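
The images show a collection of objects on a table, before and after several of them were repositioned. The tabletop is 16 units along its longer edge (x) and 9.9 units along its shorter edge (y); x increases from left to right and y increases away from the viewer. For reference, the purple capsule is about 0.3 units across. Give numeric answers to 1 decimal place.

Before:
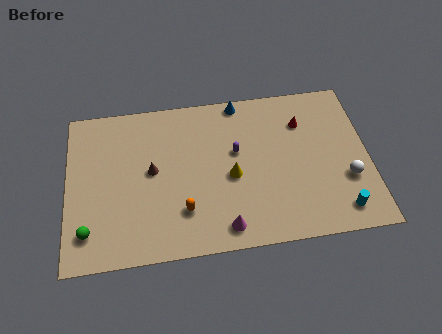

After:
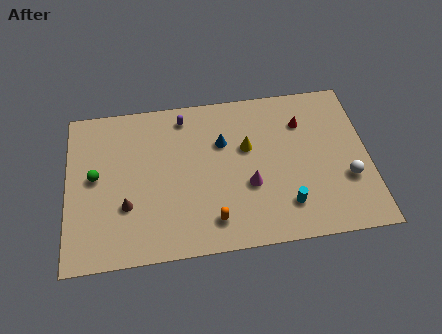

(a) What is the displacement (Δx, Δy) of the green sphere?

(0.4, 3.3)

From the two frames, the green sphere sits at roughly (1.1, 2.0) before and (1.5, 5.3) after.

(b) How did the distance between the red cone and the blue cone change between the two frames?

+0.6

Before: roughly 3.8 units apart; after: 4.4. That's 0.6 units further apart.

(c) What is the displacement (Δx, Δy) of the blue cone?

(-1.0, -2.5)

The blue cone was at about (9.3, 9.1) and moved to about (8.3, 6.6).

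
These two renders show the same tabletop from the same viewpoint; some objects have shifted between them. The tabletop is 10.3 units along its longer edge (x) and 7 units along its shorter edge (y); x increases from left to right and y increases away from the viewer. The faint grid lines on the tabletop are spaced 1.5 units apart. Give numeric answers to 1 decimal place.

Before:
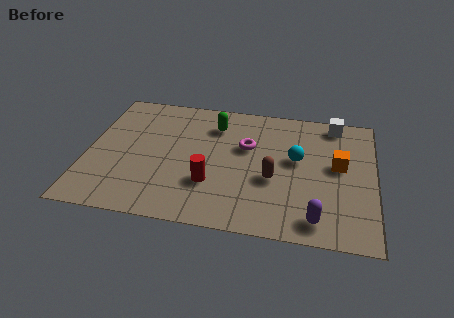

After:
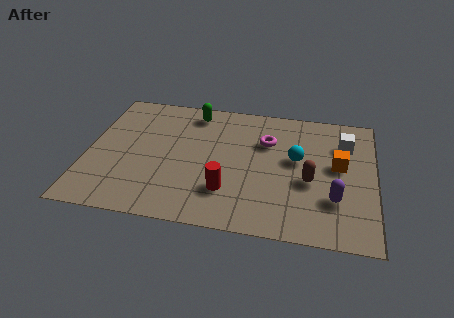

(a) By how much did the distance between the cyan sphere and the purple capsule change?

-0.7

They were about 3.1 units apart before and 2.4 after — 0.7 units closer together.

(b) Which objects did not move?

the orange cube and the cyan sphere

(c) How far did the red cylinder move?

0.7

From (4.5, 2.2) to (5.1, 1.9), the red cylinder covered √(0.6² + 0.3²) ≈ 0.7 units.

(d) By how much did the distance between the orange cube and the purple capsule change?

-1.2

They were about 3.0 units apart before and 1.8 after — 1.2 units closer together.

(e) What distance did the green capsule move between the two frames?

1.0

From (4.5, 5.4) to (3.7, 6.0), the green capsule covered √(0.8² + 0.6²) ≈ 1.0 units.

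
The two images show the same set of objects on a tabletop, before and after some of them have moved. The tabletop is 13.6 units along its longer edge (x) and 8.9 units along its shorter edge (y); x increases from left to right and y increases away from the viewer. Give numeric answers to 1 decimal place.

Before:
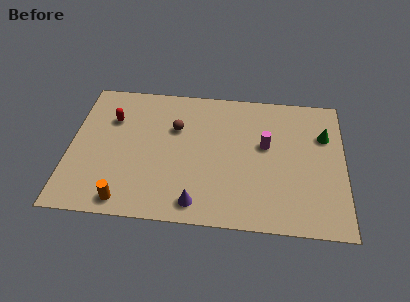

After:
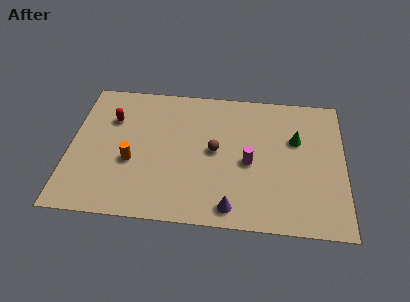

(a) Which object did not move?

the red capsule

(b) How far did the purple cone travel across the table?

1.7

The purple cone moved from about (6.4, 1.2) to (8.1, 1.1), a distance of √(1.7² + 0.1²) ≈ 1.7.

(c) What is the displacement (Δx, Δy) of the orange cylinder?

(0.2, 2.5)

The orange cylinder started near (2.9, 1.0) and ended near (3.1, 3.5).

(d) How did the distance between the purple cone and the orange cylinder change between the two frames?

+2.0

They were about 3.5 units apart before and 5.5 after — 2.0 units further apart.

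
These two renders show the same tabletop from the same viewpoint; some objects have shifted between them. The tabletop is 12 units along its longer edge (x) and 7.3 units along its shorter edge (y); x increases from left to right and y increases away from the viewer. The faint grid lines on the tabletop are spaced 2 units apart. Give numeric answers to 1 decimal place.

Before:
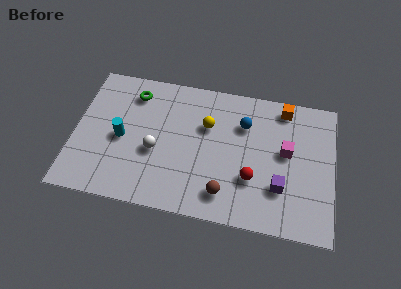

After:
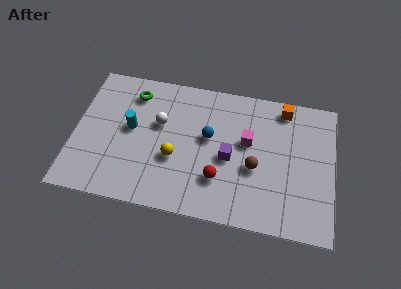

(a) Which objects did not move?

the green torus and the orange cube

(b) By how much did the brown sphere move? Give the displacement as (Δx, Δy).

(1.3, 1.6)

From the two frames, the brown sphere sits at roughly (7.1, 1.4) before and (8.4, 3.0) after.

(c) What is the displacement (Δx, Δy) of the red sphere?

(-1.5, -0.3)

The red sphere started near (8.3, 2.4) and ended near (6.8, 2.1).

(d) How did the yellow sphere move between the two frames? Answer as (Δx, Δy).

(-1.4, -2.0)

The yellow sphere was at about (6.1, 4.8) and moved to about (4.7, 2.8).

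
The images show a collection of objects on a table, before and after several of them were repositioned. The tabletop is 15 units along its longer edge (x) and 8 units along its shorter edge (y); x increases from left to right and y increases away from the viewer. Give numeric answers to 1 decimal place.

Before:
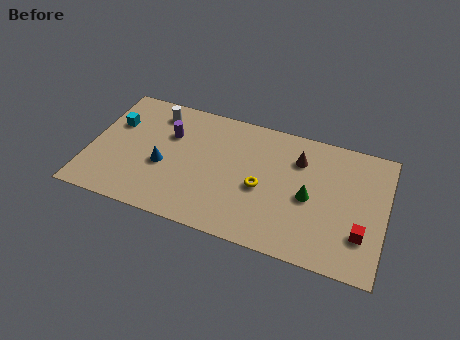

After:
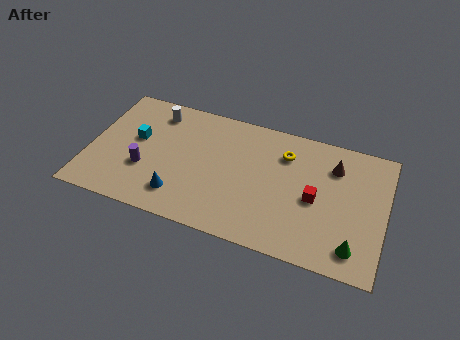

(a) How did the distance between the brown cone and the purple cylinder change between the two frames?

+3.3

Before: roughly 6.6 units apart; after: 9.9. That's 3.3 units further apart.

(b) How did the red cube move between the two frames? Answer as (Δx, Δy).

(-2.4, 1.4)

The red cube was at about (13.9, 2.3) and moved to about (11.5, 3.7).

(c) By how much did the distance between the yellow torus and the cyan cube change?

-0.3

Before: roughly 7.9 units apart; after: 7.6. That's 0.3 units closer together.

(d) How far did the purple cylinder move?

2.8

From (3.9, 5.4) to (2.9, 2.8), the purple cylinder covered √(1.0² + 2.6²) ≈ 2.8 units.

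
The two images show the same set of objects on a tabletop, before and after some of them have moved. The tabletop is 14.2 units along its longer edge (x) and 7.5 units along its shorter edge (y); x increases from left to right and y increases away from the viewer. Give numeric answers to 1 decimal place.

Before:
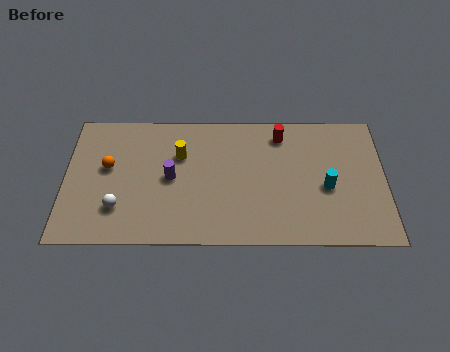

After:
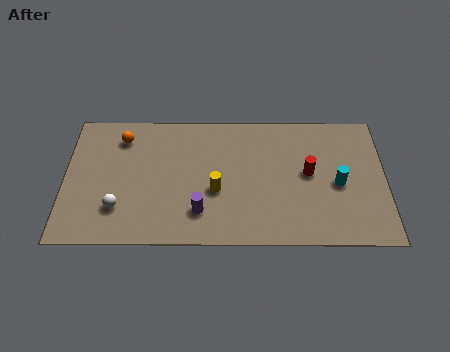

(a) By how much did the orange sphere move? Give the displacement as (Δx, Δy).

(0.6, 1.7)

From the two frames, the orange sphere sits at roughly (1.9, 4.3) before and (2.5, 6.0) after.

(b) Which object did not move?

the white sphere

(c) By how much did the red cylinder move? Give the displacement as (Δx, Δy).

(1.2, -2.2)

The red cylinder was at about (9.6, 6.2) and moved to about (10.8, 4.0).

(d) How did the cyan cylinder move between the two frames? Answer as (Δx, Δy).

(0.5, 0.2)

The cyan cylinder started near (11.6, 3.2) and ended near (12.1, 3.4).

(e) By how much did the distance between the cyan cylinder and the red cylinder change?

-2.2

They were about 3.6 units apart before and 1.4 after — 2.2 units closer together.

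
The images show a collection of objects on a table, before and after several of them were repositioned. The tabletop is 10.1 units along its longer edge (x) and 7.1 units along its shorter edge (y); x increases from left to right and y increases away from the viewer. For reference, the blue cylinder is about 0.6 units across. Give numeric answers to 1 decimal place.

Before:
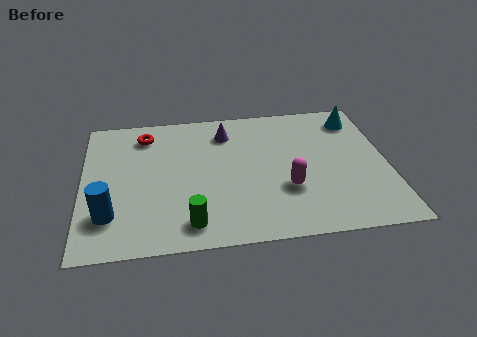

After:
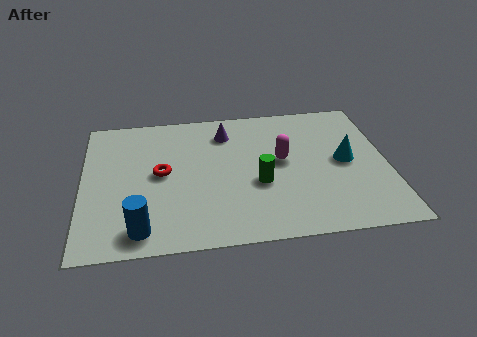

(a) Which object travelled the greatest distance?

the green cylinder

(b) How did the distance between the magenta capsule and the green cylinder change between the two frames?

-2.1

The distance was about 3.5 in the first image and 1.4 in the second, so they moved 2.1 units closer together.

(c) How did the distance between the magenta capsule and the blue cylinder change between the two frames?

-0.3

Before: roughly 5.8 units apart; after: 5.5. That's 0.3 units closer together.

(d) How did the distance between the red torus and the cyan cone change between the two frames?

-1.0

Before: roughly 7.1 units apart; after: 6.1. That's 1.0 units closer together.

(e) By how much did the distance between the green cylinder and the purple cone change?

-1.7

The distance was about 4.7 in the first image and 3.0 in the second, so they moved 1.7 units closer together.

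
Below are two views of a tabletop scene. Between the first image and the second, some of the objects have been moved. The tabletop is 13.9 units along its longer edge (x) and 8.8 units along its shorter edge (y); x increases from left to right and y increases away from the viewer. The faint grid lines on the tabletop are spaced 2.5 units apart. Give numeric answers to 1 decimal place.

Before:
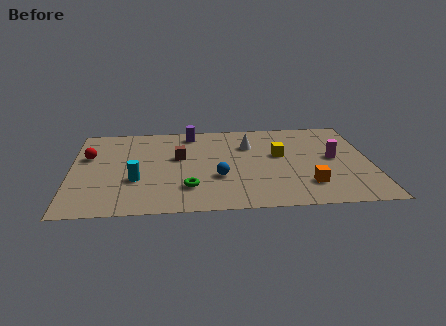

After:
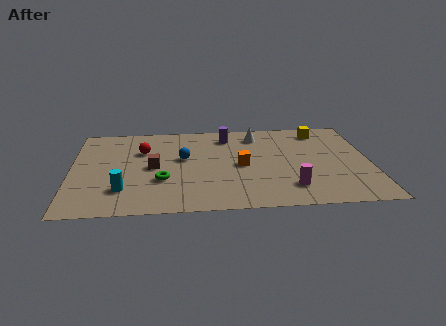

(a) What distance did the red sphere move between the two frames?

2.5

The red sphere was near (0.8, 5.6) before and (3.3, 6.0) after, so it travelled √(2.5² + 0.4²) ≈ 2.5 units.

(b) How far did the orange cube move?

3.7

The orange cube was near (10.9, 2.1) before and (7.9, 4.2) after, so it travelled √(3.0² + 2.1²) ≈ 3.7 units.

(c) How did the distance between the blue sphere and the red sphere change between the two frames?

-4.4

Before: roughly 6.5 units apart; after: 2.1. That's 4.4 units closer together.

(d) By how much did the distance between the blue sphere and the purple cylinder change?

-1.7

Before: roughly 4.7 units apart; after: 3.0. That's 1.7 units closer together.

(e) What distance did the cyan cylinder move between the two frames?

1.1

The cyan cylinder moved from about (3.0, 3.1) to (2.4, 2.2), a distance of √(0.6² + 0.9²) ≈ 1.1.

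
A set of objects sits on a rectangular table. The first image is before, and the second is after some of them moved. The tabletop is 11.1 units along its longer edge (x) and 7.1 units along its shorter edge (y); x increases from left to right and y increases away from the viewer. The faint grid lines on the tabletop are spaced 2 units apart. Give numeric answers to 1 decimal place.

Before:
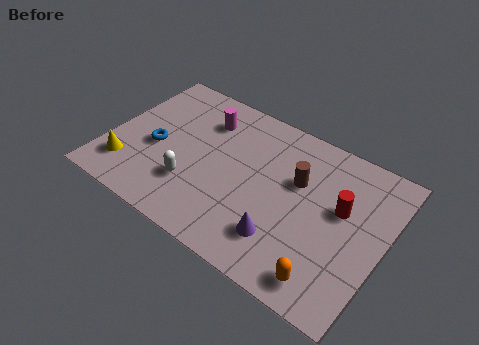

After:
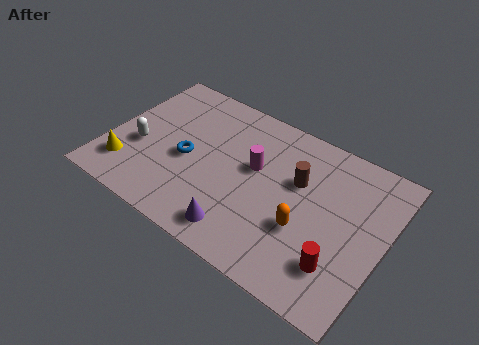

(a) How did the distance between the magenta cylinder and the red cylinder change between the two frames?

-1.4

Before: roughly 5.9 units apart; after: 4.5. That's 1.4 units closer together.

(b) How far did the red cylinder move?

2.4

The red cylinder moved from about (9.3, 4.2) to (9.6, 1.8), a distance of √(0.3² + 2.4²) ≈ 2.4.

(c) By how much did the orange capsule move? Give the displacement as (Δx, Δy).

(-1.2, 1.6)

From the two frames, the orange capsule sits at roughly (9.3, 1.0) before and (8.1, 2.6) after.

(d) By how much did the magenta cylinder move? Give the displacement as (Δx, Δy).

(2.3, -1.2)

From the two frames, the magenta cylinder sits at roughly (3.5, 5.4) before and (5.8, 4.2) after.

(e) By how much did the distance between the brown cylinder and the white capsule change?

+1.8

The distance was about 4.6 in the first image and 6.4 in the second, so they moved 1.8 units further apart.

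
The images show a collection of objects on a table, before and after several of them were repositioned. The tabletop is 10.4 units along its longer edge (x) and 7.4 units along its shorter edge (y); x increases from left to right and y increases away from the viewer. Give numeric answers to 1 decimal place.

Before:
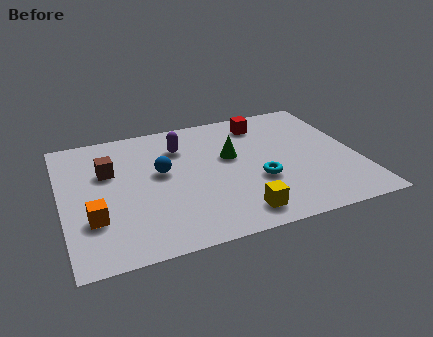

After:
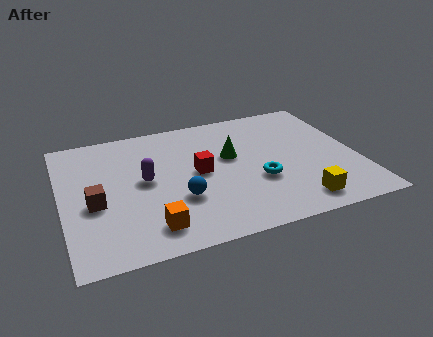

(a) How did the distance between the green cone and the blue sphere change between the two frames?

+0.3

They were about 2.5 units apart before and 2.8 after — 0.3 units further apart.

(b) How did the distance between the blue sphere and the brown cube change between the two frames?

+1.1

The distance was about 1.9 in the first image and 3.0 in the second, so they moved 1.1 units further apart.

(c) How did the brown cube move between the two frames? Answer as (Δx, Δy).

(-0.6, -1.7)

The brown cube started near (1.7, 4.8) and ended near (1.1, 3.1).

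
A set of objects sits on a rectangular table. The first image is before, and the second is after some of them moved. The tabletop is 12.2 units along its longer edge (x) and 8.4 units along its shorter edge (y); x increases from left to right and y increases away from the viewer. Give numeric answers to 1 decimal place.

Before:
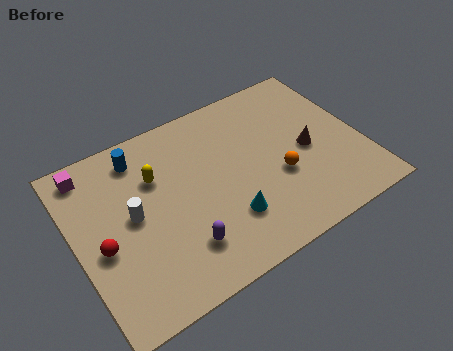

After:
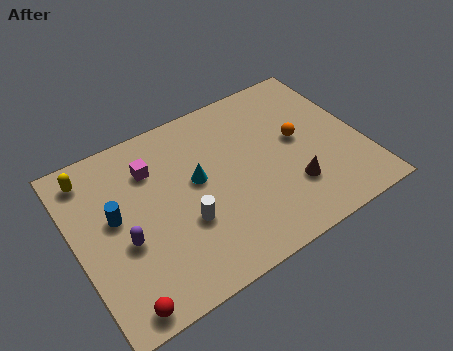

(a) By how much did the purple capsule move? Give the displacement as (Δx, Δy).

(-2.2, 1.4)

From the two frames, the purple capsule sits at roughly (4.1, 2.0) before and (1.9, 3.4) after.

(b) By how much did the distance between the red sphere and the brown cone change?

-1.1

Before: roughly 8.9 units apart; after: 7.8. That's 1.1 units closer together.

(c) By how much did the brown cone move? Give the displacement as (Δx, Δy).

(-1.0, -1.5)

From the two frames, the brown cone sits at roughly (9.9, 3.9) before and (8.9, 2.4) after.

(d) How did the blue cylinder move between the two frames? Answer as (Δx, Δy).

(-1.4, -2.3)

The blue cylinder started near (3.1, 7.0) and ended near (1.7, 4.7).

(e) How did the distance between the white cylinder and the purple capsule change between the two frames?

-0.4

They were about 2.9 units apart before and 2.5 after — 0.4 units closer together.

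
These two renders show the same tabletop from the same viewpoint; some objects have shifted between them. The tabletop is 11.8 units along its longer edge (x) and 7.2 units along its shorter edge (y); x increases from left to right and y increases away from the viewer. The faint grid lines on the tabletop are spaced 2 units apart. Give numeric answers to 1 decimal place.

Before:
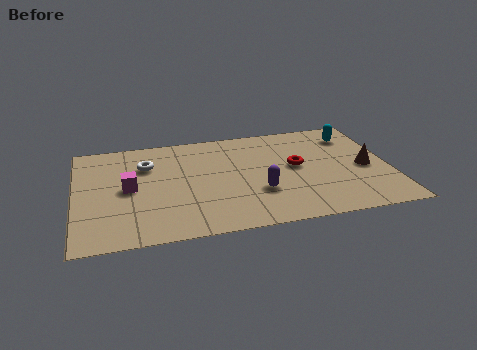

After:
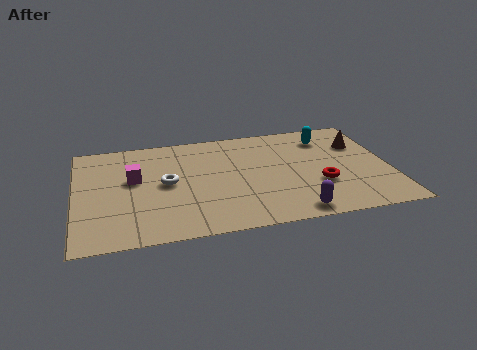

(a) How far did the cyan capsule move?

1.0

The cyan capsule was near (10.6, 5.7) before and (9.6, 5.7) after, so it travelled √(1.0² + 0.0²) ≈ 1.0 units.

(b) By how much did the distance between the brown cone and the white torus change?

-0.9

The distance was about 8.4 in the first image and 7.5 in the second, so they moved 0.9 units closer together.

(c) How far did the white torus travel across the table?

1.6

The white torus moved from about (2.7, 5.1) to (3.4, 3.7), a distance of √(0.7² + 1.4²) ≈ 1.6.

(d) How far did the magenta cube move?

0.6

The magenta cube moved from about (2.0, 3.6) to (2.2, 4.2), a distance of √(0.2² + 0.6²) ≈ 0.6.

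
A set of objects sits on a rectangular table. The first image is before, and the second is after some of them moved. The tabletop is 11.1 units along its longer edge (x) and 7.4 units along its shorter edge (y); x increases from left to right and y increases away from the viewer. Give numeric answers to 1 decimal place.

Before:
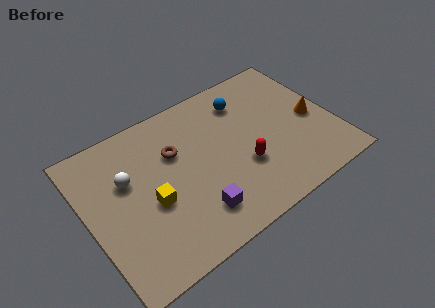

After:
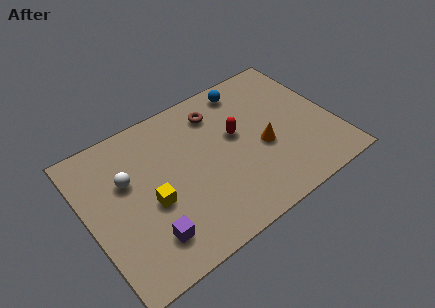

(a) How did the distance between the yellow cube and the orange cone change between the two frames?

-2.4

They were about 7.5 units apart before and 5.1 after — 2.4 units closer together.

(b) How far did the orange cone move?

2.4

The orange cone was near (10.2, 3.4) before and (7.8, 3.1) after, so it travelled √(2.4² + 0.3²) ≈ 2.4 units.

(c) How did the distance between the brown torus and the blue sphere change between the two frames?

-1.9

Before: roughly 3.5 units apart; after: 1.6. That's 1.9 units closer together.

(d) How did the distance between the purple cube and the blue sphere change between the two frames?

+2.0

Before: roughly 5.2 units apart; after: 7.2. That's 2.0 units further apart.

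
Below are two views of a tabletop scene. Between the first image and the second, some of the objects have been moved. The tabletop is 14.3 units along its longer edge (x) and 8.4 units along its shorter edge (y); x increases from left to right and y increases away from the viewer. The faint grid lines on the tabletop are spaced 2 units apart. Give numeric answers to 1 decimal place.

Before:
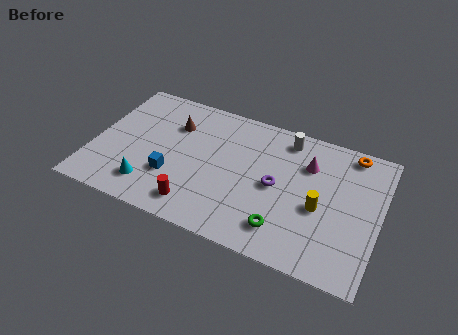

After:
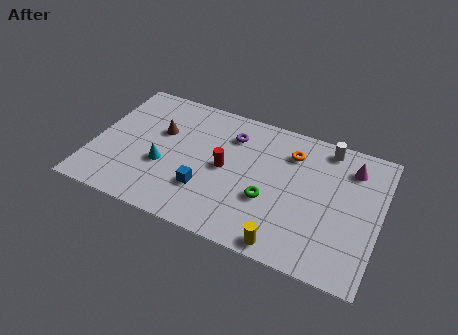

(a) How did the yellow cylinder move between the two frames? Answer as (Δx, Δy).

(-1.4, -2.8)

The yellow cylinder was at about (11.4, 3.6) and moved to about (10.0, 0.8).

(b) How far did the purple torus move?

3.4

From (9.2, 4.1) to (6.7, 6.4), the purple torus covered √(2.5² + 2.3²) ≈ 3.4 units.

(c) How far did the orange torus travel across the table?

3.1

The orange torus was near (12.6, 7.5) before and (9.7, 6.4) after, so it travelled √(2.9² + 1.1²) ≈ 3.1 units.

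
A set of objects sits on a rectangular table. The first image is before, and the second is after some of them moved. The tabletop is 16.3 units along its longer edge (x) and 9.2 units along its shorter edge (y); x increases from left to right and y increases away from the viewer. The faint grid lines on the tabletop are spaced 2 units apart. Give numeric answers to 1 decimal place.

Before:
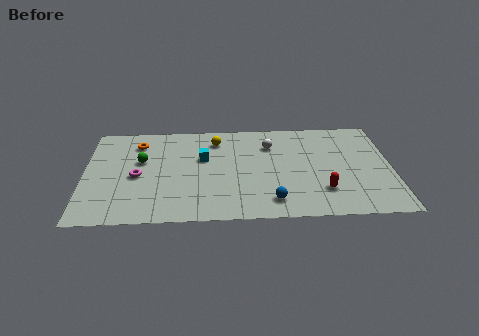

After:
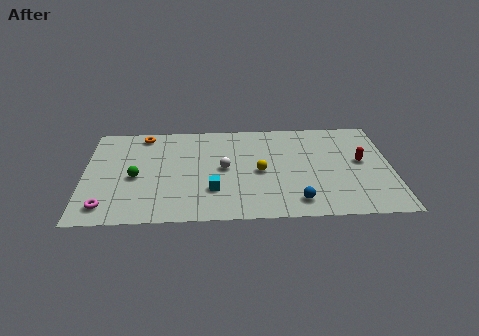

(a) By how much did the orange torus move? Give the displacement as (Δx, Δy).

(0.3, 0.8)

The orange torus started near (2.8, 7.3) and ended near (3.1, 8.1).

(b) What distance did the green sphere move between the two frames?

1.5

The green sphere moved from about (3.0, 5.6) to (2.7, 4.1), a distance of √(0.3² + 1.5²) ≈ 1.5.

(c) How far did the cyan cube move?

3.0

The cyan cube was near (6.3, 5.7) before and (6.8, 2.7) after, so it travelled √(0.5² + 3.0²) ≈ 3.0 units.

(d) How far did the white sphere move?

3.3

The white sphere moved from about (9.9, 6.8) to (7.4, 4.7), a distance of √(2.5² + 2.1²) ≈ 3.3.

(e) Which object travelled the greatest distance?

the yellow sphere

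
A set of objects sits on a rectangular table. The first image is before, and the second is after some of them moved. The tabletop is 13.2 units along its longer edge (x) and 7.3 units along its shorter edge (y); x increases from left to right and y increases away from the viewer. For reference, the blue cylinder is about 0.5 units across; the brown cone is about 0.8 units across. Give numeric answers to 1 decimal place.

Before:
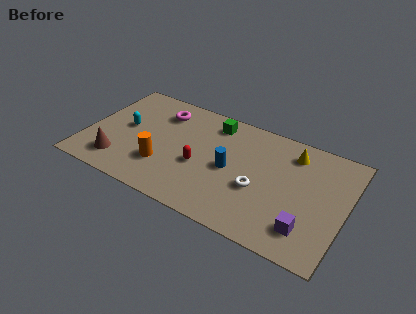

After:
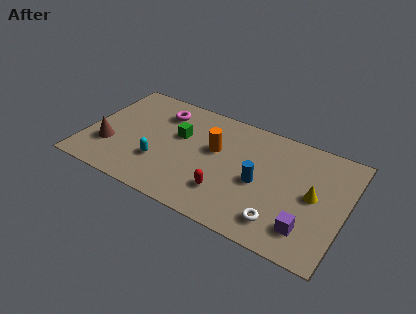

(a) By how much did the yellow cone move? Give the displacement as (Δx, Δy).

(1.3, -2.2)

From the two frames, the yellow cone sits at roughly (10.3, 5.9) before and (11.6, 3.7) after.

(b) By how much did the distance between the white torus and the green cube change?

+2.2

The distance was about 4.2 in the first image and 6.4 in the second, so they moved 2.2 units further apart.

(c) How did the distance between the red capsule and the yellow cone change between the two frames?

-0.7

They were about 5.3 units apart before and 4.6 after — 0.7 units closer together.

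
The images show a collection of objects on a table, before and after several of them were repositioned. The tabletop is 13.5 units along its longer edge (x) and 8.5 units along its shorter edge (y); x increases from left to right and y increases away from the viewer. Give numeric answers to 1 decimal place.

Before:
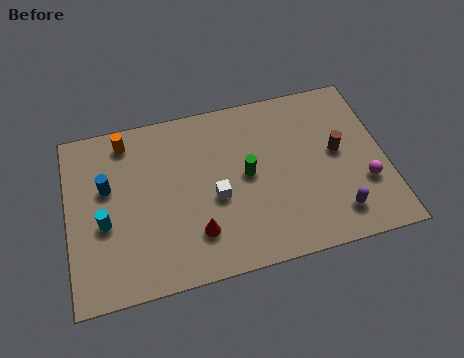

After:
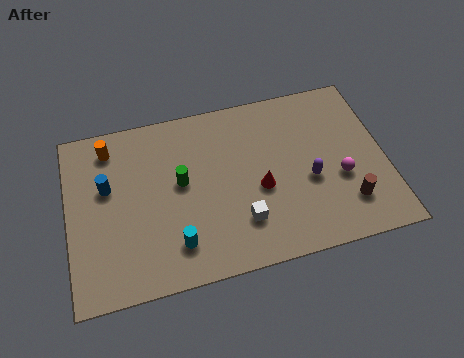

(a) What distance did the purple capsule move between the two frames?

2.1

The purple capsule was near (11.2, 1.6) before and (10.2, 3.5) after, so it travelled √(1.0² + 1.9²) ≈ 2.1 units.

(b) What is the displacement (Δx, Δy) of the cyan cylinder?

(2.9, -1.7)

The cyan cylinder was at about (1.5, 3.5) and moved to about (4.4, 1.8).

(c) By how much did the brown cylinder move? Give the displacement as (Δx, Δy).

(0.2, -2.6)

The brown cylinder started near (11.5, 4.6) and ended near (11.7, 2.0).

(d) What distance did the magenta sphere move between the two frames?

1.1

The magenta sphere was near (12.5, 2.8) before and (11.5, 3.3) after, so it travelled √(1.0² + 0.5²) ≈ 1.1 units.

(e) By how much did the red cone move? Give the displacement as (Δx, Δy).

(2.8, 1.5)

From the two frames, the red cone sits at roughly (5.3, 2.1) before and (8.1, 3.6) after.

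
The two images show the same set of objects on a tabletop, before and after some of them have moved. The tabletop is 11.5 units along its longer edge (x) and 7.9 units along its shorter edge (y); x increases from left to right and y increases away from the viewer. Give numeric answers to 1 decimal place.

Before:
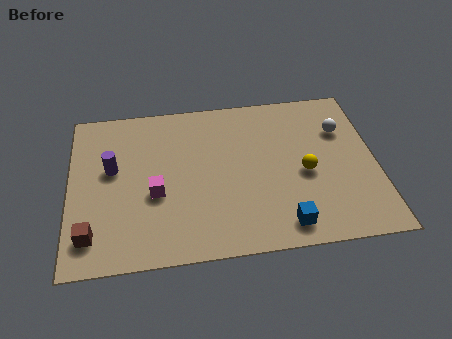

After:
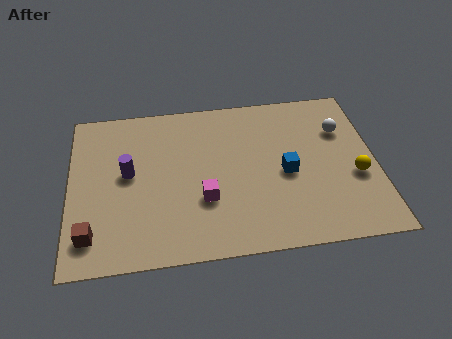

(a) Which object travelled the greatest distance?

the blue cube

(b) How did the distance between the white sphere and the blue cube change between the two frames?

-2.1

They were about 5.0 units apart before and 2.9 after — 2.1 units closer together.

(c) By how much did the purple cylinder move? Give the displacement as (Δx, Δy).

(0.6, -0.3)

The purple cylinder was at about (1.6, 4.6) and moved to about (2.2, 4.3).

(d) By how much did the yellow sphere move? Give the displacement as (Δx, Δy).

(1.9, -0.4)

From the two frames, the yellow sphere sits at roughly (8.8, 3.5) before and (10.7, 3.1) after.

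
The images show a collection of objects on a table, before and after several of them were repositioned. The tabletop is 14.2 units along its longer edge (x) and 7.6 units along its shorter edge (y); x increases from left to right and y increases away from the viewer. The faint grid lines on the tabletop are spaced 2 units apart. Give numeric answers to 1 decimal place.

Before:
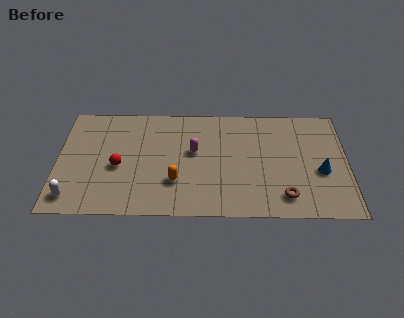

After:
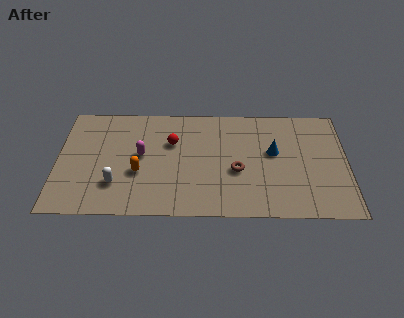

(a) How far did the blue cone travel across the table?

2.6

The blue cone was near (12.9, 3.1) before and (10.6, 4.4) after, so it travelled √(2.3² + 1.3²) ≈ 2.6 units.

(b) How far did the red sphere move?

3.1

The red sphere moved from about (3.0, 3.3) to (5.6, 5.0), a distance of √(2.6² + 1.7²) ≈ 3.1.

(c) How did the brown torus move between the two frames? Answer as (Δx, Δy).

(-2.3, 1.7)

From the two frames, the brown torus sits at roughly (11.1, 1.4) before and (8.8, 3.1) after.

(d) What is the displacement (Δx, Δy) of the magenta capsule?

(-2.6, -0.3)

The magenta capsule was at about (6.7, 4.4) and moved to about (4.1, 4.1).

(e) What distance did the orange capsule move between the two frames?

1.9

The orange capsule was near (5.8, 2.3) before and (4.0, 2.9) after, so it travelled √(1.8² + 0.6²) ≈ 1.9 units.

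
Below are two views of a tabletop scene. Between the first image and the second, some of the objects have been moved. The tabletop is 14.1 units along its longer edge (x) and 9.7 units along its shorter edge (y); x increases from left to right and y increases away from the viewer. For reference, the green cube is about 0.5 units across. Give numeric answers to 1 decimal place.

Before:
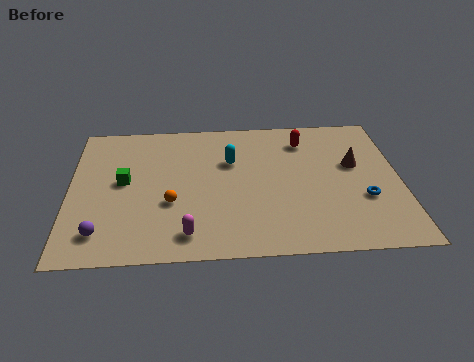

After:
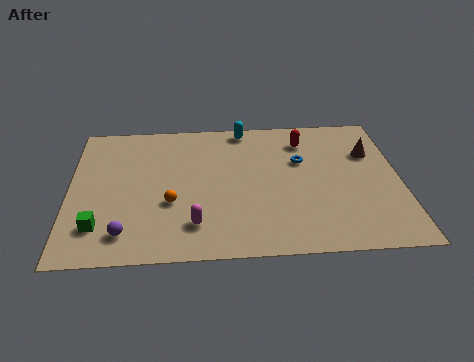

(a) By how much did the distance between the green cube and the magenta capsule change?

-0.6

Before: roughly 4.6 units apart; after: 4.0. That's 0.6 units closer together.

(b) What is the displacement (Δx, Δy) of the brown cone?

(0.7, 0.8)

The brown cone was at about (12.2, 5.8) and moved to about (12.9, 6.6).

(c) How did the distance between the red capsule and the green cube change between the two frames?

+2.2

They were about 8.2 units apart before and 10.4 after — 2.2 units further apart.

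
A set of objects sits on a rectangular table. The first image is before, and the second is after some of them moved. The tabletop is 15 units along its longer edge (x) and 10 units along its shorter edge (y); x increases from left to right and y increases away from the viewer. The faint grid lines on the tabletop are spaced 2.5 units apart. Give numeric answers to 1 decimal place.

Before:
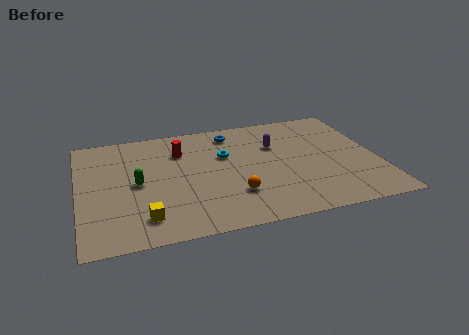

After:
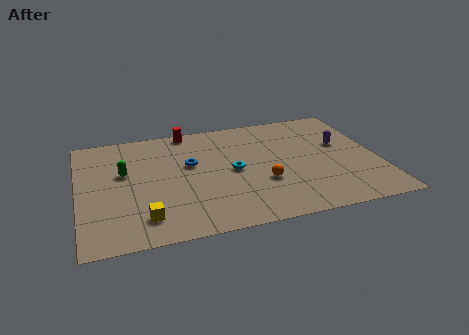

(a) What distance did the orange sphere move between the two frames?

1.7

From (7.6, 2.8) to (9.1, 3.5), the orange sphere covered √(1.5² + 0.7²) ≈ 1.7 units.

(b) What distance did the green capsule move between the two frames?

1.3

From (2.9, 4.9) to (2.3, 6.0), the green capsule covered √(0.6² + 1.1²) ≈ 1.3 units.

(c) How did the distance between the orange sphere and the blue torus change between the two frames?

-1.3

Before: roughly 5.6 units apart; after: 4.3. That's 1.3 units closer together.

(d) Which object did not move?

the yellow cube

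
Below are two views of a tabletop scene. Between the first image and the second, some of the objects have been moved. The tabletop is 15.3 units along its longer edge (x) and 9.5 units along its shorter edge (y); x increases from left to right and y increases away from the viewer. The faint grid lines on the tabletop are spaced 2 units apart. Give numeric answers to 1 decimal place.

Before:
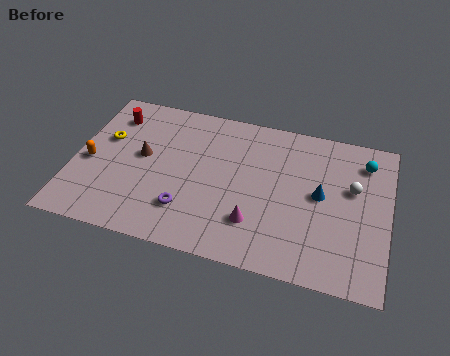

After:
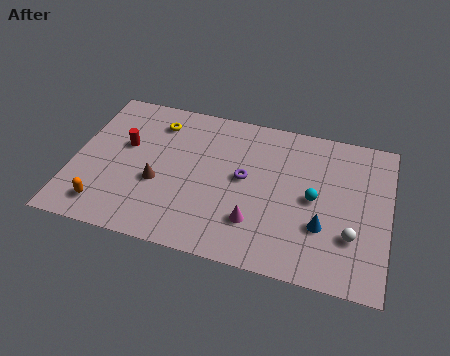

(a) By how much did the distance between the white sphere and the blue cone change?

-0.3

Before: roughly 1.7 units apart; after: 1.4. That's 0.3 units closer together.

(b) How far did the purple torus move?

3.7

The purple torus moved from about (5.7, 2.4) to (8.3, 5.1), a distance of √(2.6² + 2.7²) ≈ 3.7.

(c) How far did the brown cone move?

1.7

The brown cone was near (3.3, 5.2) before and (4.2, 3.7) after, so it travelled √(0.9² + 1.5²) ≈ 1.7 units.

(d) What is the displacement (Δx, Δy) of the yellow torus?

(2.4, 1.7)

The yellow torus started near (1.4, 5.9) and ended near (3.8, 7.6).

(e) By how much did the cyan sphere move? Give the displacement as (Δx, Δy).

(-2.3, -2.9)

The cyan sphere started near (14.0, 7.6) and ended near (11.7, 4.7).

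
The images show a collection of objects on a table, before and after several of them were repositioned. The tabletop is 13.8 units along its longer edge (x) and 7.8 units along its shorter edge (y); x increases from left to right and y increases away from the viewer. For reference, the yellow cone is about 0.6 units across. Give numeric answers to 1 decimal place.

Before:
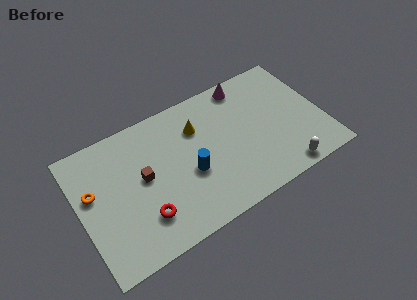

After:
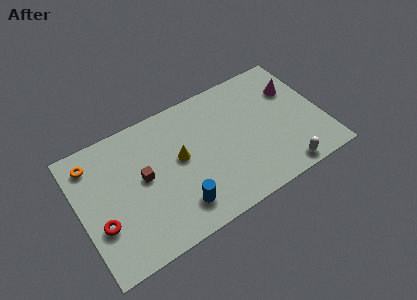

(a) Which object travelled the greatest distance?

the magenta cone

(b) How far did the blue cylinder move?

1.8

The blue cylinder moved from about (6.1, 3.2) to (5.2, 1.6), a distance of √(0.9² + 1.6²) ≈ 1.8.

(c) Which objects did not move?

the white capsule and the brown cube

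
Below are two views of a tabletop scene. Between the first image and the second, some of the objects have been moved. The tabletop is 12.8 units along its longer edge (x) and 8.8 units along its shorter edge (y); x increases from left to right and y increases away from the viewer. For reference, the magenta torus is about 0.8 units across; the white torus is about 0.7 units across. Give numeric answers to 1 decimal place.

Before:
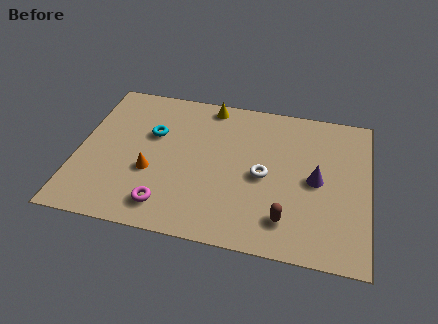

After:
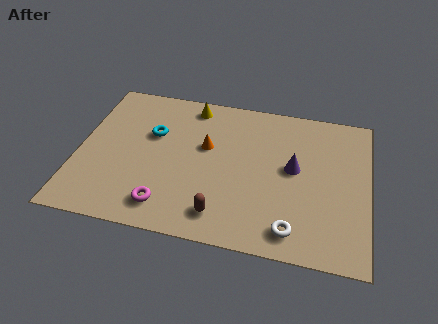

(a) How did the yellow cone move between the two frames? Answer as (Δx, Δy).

(-0.8, -0.2)

From the two frames, the yellow cone sits at roughly (5.6, 7.9) before and (4.8, 7.7) after.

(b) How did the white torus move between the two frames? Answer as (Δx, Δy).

(1.4, -2.8)

The white torus started near (8.2, 4.1) and ended near (9.6, 1.3).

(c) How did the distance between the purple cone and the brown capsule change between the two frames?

+1.7

They were about 2.8 units apart before and 4.5 after — 1.7 units further apart.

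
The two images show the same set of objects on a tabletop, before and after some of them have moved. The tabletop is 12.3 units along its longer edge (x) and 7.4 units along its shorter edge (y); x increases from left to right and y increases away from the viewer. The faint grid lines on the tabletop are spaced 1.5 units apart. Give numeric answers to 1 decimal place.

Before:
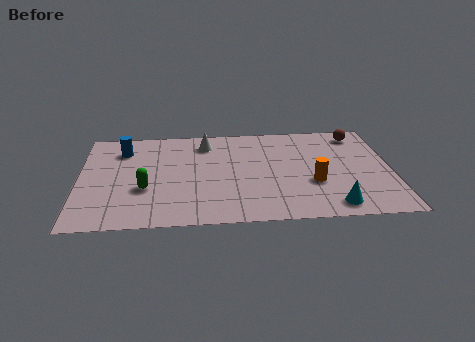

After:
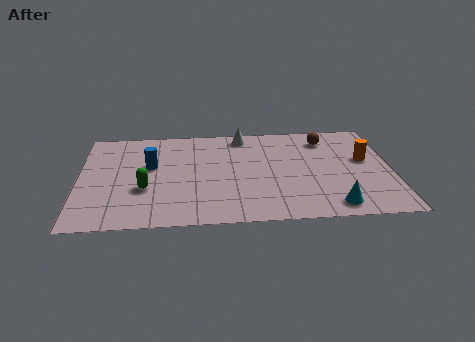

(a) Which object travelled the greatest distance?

the orange cylinder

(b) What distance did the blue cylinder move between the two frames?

1.7

The blue cylinder was near (1.7, 5.7) before and (2.8, 4.4) after, so it travelled √(1.1² + 1.3²) ≈ 1.7 units.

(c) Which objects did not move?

the green capsule and the cyan cone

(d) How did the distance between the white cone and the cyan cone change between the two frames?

-0.5

The distance was about 7.0 in the first image and 6.5 in the second, so they moved 0.5 units closer together.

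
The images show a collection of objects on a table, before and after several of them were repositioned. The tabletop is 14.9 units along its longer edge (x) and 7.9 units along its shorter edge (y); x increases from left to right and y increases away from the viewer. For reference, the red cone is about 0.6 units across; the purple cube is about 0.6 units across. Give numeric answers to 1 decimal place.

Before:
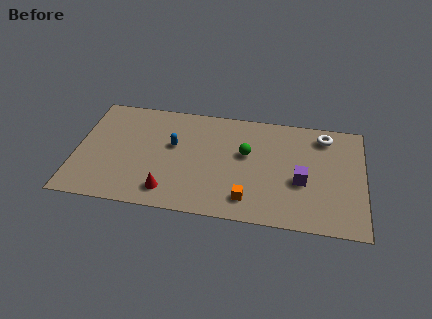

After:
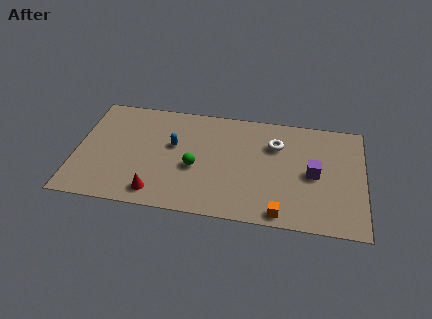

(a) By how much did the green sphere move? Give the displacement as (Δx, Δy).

(-2.6, -1.4)

The green sphere was at about (8.8, 4.7) and moved to about (6.2, 3.3).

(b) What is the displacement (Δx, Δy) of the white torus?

(-2.5, -1.0)

From the two frames, the white torus sits at roughly (12.8, 6.6) before and (10.3, 5.6) after.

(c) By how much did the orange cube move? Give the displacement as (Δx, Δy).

(1.7, -0.7)

From the two frames, the orange cube sits at roughly (9.0, 1.5) before and (10.7, 0.8) after.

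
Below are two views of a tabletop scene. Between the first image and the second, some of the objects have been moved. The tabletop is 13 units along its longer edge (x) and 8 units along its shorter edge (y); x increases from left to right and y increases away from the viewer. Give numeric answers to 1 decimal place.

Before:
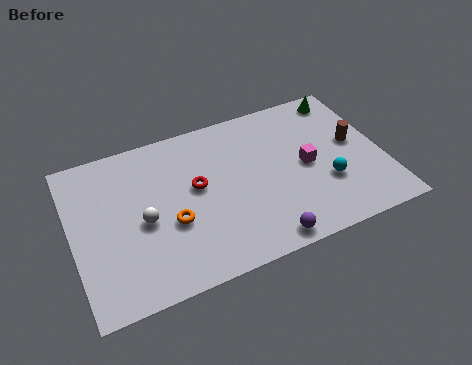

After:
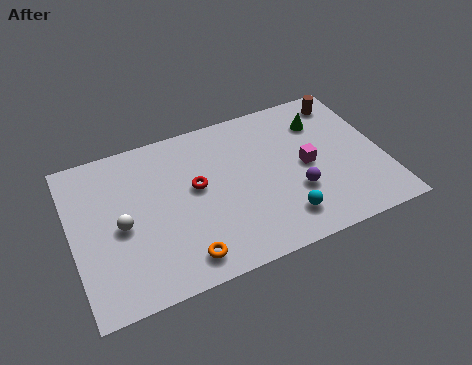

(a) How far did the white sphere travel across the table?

0.9

The white sphere moved from about (2.9, 3.6) to (2.0, 3.7), a distance of √(0.9² + 0.1²) ≈ 0.9.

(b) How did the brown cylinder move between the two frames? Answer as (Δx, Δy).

(-0.1, 2.4)

The brown cylinder started near (11.9, 4.4) and ended near (11.8, 6.8).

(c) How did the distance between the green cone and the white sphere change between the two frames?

-0.5

They were about 9.5 units apart before and 9.0 after — 0.5 units closer together.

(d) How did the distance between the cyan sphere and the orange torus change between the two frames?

-2.3

They were about 6.5 units apart before and 4.2 after — 2.3 units closer together.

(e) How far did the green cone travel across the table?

1.5

The green cone moved from about (11.8, 7.0) to (10.7, 6.0), a distance of √(1.1² + 1.0²) ≈ 1.5.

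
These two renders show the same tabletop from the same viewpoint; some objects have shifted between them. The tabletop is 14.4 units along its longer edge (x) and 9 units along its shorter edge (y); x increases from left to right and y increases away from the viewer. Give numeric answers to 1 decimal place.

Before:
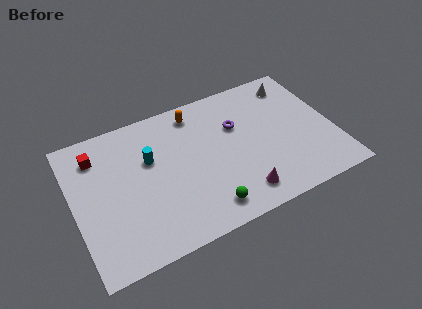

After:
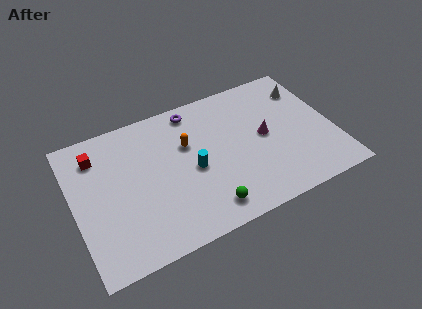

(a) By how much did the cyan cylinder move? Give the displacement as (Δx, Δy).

(2.2, -1.6)

From the two frames, the cyan cylinder sits at roughly (4.3, 5.7) before and (6.5, 4.1) after.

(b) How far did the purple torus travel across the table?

3.0

The purple torus moved from about (9.2, 5.9) to (7.0, 7.9), a distance of √(2.2² + 2.0²) ≈ 3.0.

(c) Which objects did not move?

the red cube and the green sphere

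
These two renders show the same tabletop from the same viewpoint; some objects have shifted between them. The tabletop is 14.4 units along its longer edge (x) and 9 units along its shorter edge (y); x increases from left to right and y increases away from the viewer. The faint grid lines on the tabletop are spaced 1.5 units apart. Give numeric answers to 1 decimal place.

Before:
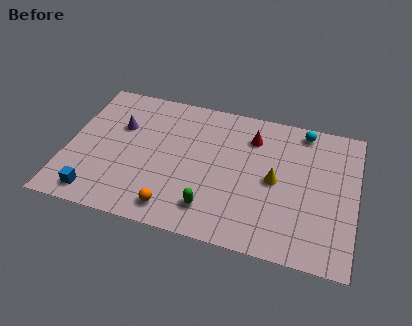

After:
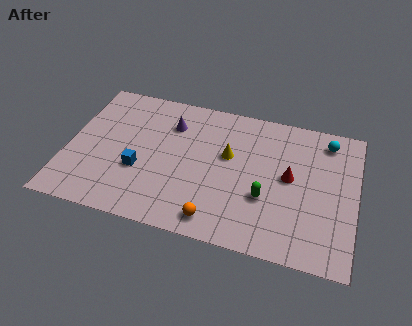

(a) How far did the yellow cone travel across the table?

2.6

The yellow cone moved from about (10.4, 4.4) to (8.0, 5.4), a distance of √(2.4² + 1.0²) ≈ 2.6.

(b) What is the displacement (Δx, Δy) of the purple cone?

(2.5, 0.8)

The purple cone started near (2.5, 5.9) and ended near (5.0, 6.7).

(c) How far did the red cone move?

2.9

From (9.1, 6.9) to (11.1, 4.8), the red cone covered √(2.0² + 2.1²) ≈ 2.9 units.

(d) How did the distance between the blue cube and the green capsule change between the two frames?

+0.6

The distance was about 5.7 in the first image and 6.3 in the second, so they moved 0.6 units further apart.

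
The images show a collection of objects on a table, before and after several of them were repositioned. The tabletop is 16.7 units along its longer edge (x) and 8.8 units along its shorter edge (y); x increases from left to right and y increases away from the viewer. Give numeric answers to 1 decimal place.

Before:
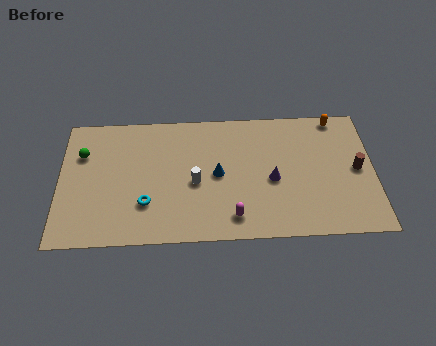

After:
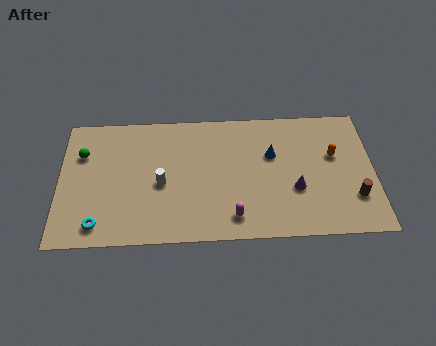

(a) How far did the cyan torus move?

2.8

The cyan torus moved from about (4.6, 2.6) to (2.1, 1.3), a distance of √(2.5² + 1.3²) ≈ 2.8.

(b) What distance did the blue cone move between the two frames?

3.1

From (8.4, 4.4) to (11.3, 5.6), the blue cone covered √(2.9² + 1.2²) ≈ 3.1 units.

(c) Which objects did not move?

the magenta capsule and the green sphere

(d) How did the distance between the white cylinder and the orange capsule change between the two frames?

+0.7

The distance was about 8.6 in the first image and 9.3 in the second, so they moved 0.7 units further apart.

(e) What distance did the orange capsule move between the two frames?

2.6

The orange capsule moved from about (14.8, 8.0) to (14.6, 5.4), a distance of √(0.2² + 2.6²) ≈ 2.6.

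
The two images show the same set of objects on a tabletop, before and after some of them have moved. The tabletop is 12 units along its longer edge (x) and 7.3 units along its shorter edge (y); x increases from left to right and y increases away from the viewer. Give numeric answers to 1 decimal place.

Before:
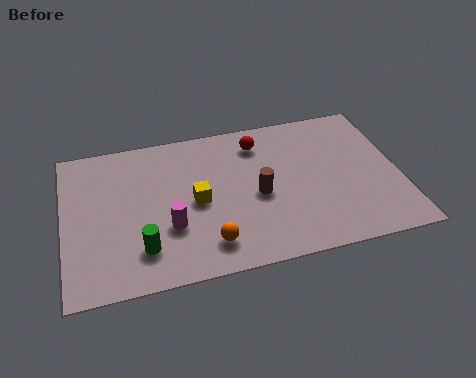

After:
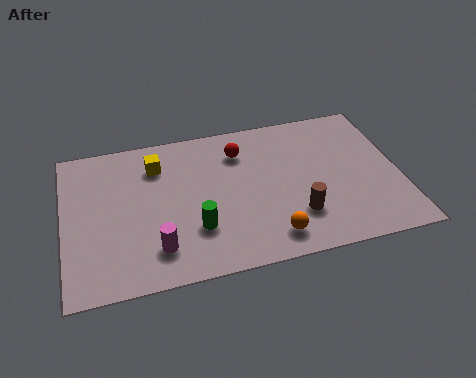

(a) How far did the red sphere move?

0.8

The red sphere was near (7.1, 5.9) before and (6.4, 5.6) after, so it travelled √(0.7² + 0.3²) ≈ 0.8 units.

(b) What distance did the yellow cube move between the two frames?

2.5

From (4.7, 3.5) to (3.4, 5.6), the yellow cube covered √(1.3² + 2.1²) ≈ 2.5 units.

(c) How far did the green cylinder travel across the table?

2.0

The green cylinder was near (2.7, 1.7) before and (4.6, 2.2) after, so it travelled √(1.9² + 0.5²) ≈ 2.0 units.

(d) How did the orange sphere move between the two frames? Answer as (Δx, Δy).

(2.2, -0.2)

From the two frames, the orange sphere sits at roughly (5.0, 1.4) before and (7.2, 1.2) after.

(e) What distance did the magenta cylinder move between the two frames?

1.0

The magenta cylinder was near (3.7, 2.5) before and (3.2, 1.6) after, so it travelled √(0.5² + 0.9²) ≈ 1.0 units.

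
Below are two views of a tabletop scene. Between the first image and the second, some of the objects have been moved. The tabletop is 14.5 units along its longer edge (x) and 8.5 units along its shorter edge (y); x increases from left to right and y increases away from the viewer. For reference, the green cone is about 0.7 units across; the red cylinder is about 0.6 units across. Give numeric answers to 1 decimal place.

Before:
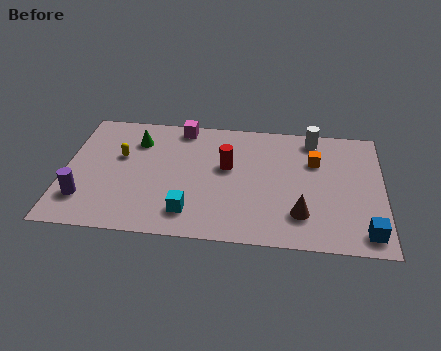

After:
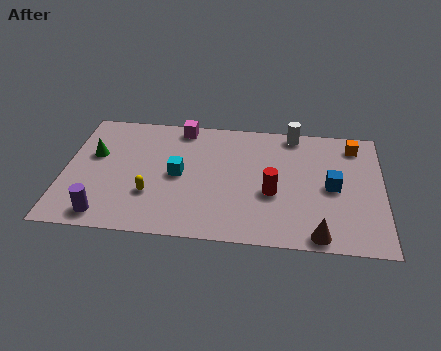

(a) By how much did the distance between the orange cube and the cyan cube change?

+1.6

The distance was about 6.9 in the first image and 8.5 in the second, so they moved 1.6 units further apart.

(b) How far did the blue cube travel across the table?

3.3

The blue cube was near (13.7, 1.2) before and (12.2, 4.1) after, so it travelled √(1.5² + 2.9²) ≈ 3.3 units.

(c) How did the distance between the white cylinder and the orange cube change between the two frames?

+1.3

They were about 1.6 units apart before and 2.9 after — 1.3 units further apart.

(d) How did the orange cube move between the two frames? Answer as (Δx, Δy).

(1.8, 1.3)

The orange cube started near (11.4, 5.8) and ended near (13.2, 7.1).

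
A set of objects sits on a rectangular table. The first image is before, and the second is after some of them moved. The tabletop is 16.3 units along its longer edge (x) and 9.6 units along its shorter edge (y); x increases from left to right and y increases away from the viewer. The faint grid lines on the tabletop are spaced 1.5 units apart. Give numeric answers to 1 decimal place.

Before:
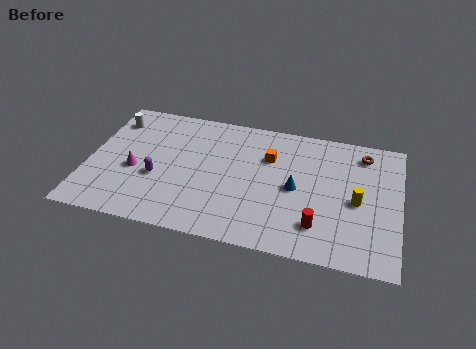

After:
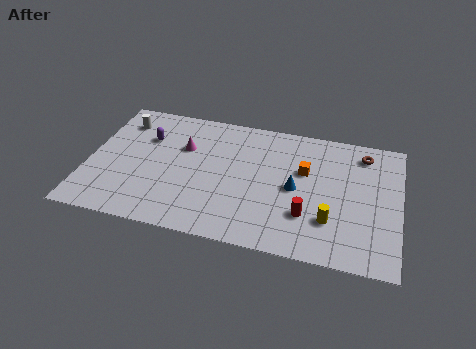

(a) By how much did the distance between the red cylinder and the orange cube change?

-2.0

They were about 5.2 units apart before and 3.2 after — 2.0 units closer together.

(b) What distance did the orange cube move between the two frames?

2.0

The orange cube moved from about (9.4, 6.6) to (11.3, 6.0), a distance of √(1.9² + 0.6²) ≈ 2.0.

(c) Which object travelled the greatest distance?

the magenta cone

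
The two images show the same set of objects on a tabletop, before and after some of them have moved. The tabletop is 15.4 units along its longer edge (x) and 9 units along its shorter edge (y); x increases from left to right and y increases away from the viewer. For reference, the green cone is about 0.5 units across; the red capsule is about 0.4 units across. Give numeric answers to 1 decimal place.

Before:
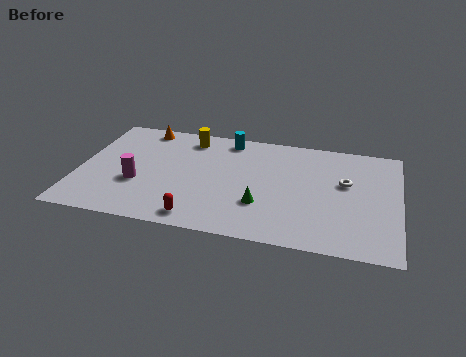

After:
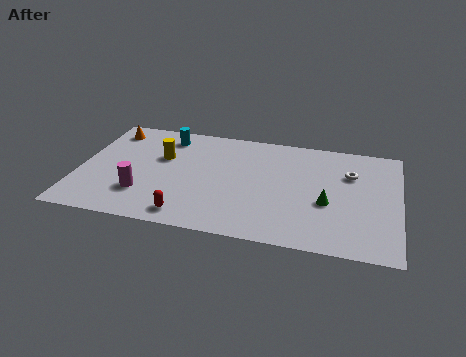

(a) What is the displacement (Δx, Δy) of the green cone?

(3.1, 0.8)

From the two frames, the green cone sits at roughly (8.9, 2.8) before and (12.0, 3.6) after.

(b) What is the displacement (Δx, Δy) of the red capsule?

(-0.5, 0.1)

The red capsule started near (6.0, 1.1) and ended near (5.5, 1.2).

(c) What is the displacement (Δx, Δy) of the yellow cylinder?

(-1.2, -1.9)

The yellow cylinder started near (5.1, 7.6) and ended near (3.9, 5.7).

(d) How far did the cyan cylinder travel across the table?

3.0

The cyan cylinder moved from about (7.0, 7.9) to (4.0, 7.5), a distance of √(3.0² + 0.4²) ≈ 3.0.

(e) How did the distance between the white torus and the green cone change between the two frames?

-1.9

The distance was about 4.7 in the first image and 2.8 in the second, so they moved 1.9 units closer together.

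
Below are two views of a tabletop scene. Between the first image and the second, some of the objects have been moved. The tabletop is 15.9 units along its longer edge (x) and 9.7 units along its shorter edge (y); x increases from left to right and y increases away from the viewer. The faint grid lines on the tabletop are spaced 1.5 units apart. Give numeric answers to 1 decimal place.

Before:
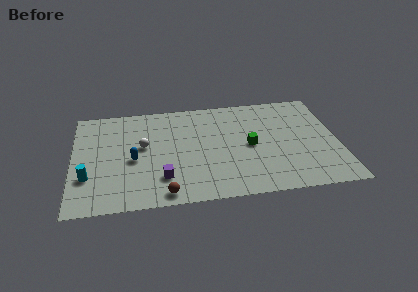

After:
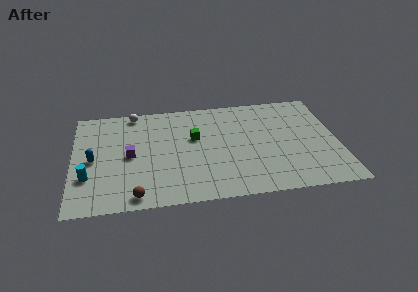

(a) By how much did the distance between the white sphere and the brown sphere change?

+3.1

Before: roughly 4.7 units apart; after: 7.8. That's 3.1 units further apart.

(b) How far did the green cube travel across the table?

3.5

The green cube moved from about (10.6, 4.7) to (7.3, 5.9), a distance of √(3.3² + 1.2²) ≈ 3.5.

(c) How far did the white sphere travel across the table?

3.3

The white sphere moved from about (4.2, 5.5) to (3.7, 8.8), a distance of √(0.5² + 3.3²) ≈ 3.3.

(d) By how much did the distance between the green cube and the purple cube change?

-1.7

The distance was about 5.8 in the first image and 4.1 in the second, so they moved 1.7 units closer together.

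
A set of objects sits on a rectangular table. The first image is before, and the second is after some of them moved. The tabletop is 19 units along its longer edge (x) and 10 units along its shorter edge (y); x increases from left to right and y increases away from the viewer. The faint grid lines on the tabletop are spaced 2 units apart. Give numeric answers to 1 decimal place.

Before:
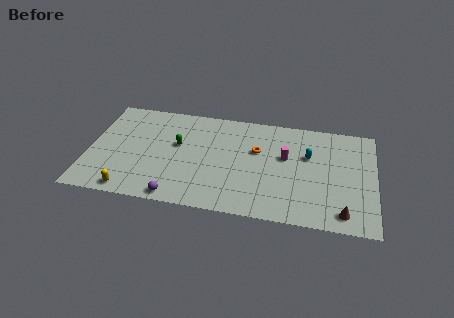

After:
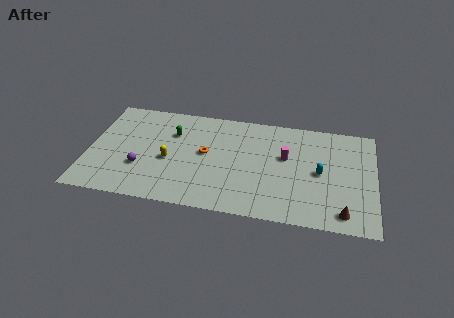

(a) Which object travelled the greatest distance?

the yellow capsule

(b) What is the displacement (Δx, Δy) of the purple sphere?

(-2.5, 2.4)

The purple sphere was at about (6.1, 0.9) and moved to about (3.6, 3.3).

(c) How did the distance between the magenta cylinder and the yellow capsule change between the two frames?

-3.4

Before: roughly 11.3 units apart; after: 7.9. That's 3.4 units closer together.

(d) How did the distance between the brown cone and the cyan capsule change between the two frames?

-1.7

Before: roughly 5.5 units apart; after: 3.8. That's 1.7 units closer together.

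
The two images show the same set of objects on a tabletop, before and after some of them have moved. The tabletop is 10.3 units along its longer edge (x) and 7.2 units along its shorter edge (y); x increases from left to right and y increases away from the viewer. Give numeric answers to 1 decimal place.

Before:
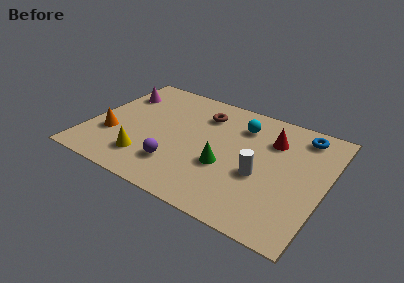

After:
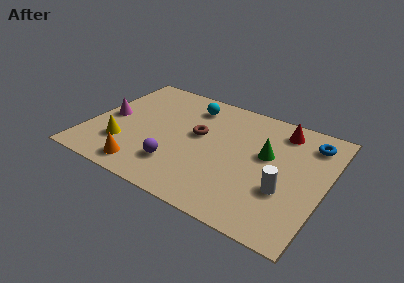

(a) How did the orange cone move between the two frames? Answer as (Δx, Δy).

(1.7, -1.4)

The orange cone was at about (1.1, 2.4) and moved to about (2.8, 1.0).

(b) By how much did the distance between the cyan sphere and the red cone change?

+2.6

They were about 1.4 units apart before and 4.0 after — 2.6 units further apart.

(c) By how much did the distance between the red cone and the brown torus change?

+0.8

Before: roughly 3.1 units apart; after: 3.9. That's 0.8 units further apart.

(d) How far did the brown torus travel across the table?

1.4

The brown torus moved from about (4.7, 5.5) to (4.7, 4.1), a distance of √(0.0² + 1.4²) ≈ 1.4.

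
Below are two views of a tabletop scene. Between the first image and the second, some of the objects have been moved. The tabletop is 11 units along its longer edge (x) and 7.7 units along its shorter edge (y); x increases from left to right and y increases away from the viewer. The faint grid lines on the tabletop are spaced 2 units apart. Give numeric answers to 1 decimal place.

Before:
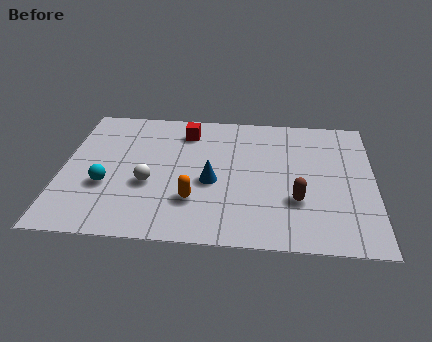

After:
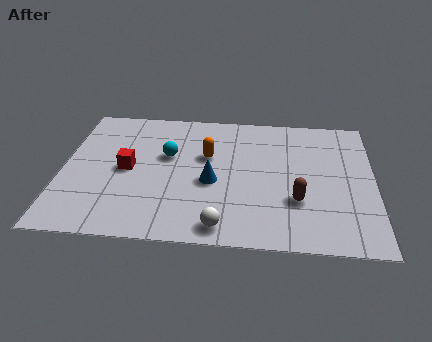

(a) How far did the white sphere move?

3.3

The white sphere was near (3.1, 3.0) before and (5.7, 0.9) after, so it travelled √(2.6² + 2.1²) ≈ 3.3 units.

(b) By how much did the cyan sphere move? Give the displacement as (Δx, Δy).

(2.1, 1.9)

The cyan sphere started near (1.6, 2.8) and ended near (3.7, 4.7).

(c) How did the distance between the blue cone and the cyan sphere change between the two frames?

-1.6

They were about 3.7 units apart before and 2.1 after — 1.6 units closer together.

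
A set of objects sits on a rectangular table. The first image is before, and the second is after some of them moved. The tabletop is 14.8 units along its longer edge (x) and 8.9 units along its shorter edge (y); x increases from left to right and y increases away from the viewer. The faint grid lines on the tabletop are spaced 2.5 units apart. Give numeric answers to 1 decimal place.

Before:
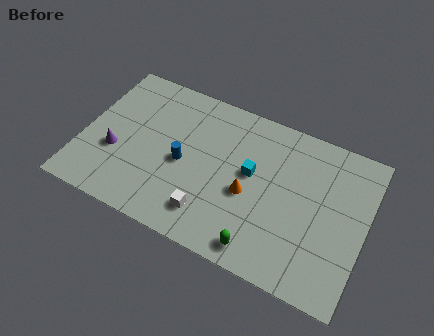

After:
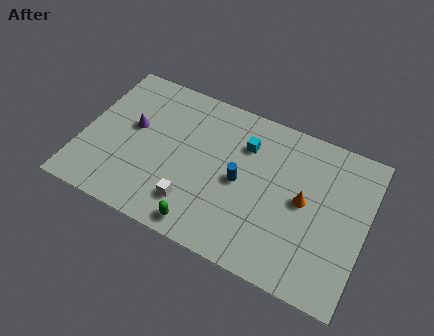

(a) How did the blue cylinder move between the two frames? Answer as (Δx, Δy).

(3.0, 0.2)

The blue cylinder was at about (5.3, 4.1) and moved to about (8.3, 4.3).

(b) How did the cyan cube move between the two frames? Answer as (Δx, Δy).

(-0.5, 1.5)

The cyan cube started near (8.8, 5.0) and ended near (8.3, 6.5).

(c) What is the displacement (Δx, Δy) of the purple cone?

(0.7, 1.8)

The purple cone was at about (1.8, 3.3) and moved to about (2.5, 5.1).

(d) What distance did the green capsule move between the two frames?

3.0

The green capsule was near (9.8, 1.1) before and (6.8, 1.0) after, so it travelled √(3.0² + 0.1²) ≈ 3.0 units.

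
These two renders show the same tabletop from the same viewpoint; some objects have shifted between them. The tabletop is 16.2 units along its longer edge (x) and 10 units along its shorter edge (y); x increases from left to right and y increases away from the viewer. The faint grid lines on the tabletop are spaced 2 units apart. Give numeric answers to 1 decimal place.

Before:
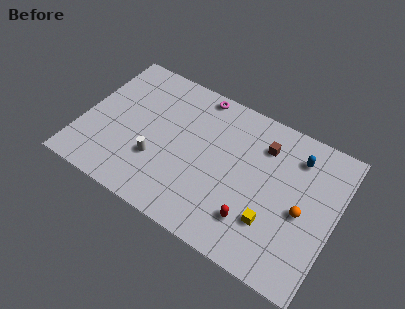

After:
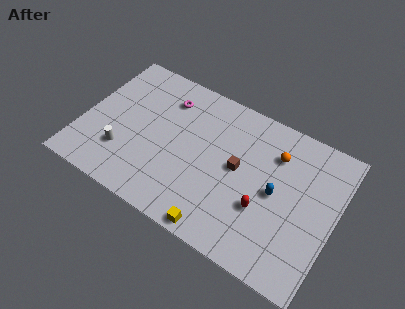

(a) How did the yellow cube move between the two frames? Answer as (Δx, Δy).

(-3.0, -2.1)

From the two frames, the yellow cube sits at roughly (12.5, 2.9) before and (9.5, 0.8) after.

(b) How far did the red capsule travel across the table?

1.2

From (11.4, 2.4) to (11.9, 3.5), the red capsule covered √(0.5² + 1.1²) ≈ 1.2 units.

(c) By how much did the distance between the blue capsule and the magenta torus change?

+1.4

They were about 6.7 units apart before and 8.1 after — 1.4 units further apart.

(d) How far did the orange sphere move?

3.6

The orange sphere moved from about (14.2, 4.5) to (12.1, 7.4), a distance of √(2.1² + 2.9²) ≈ 3.6.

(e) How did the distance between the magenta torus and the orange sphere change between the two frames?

-1.5

The distance was about 8.7 in the first image and 7.2 in the second, so they moved 1.5 units closer together.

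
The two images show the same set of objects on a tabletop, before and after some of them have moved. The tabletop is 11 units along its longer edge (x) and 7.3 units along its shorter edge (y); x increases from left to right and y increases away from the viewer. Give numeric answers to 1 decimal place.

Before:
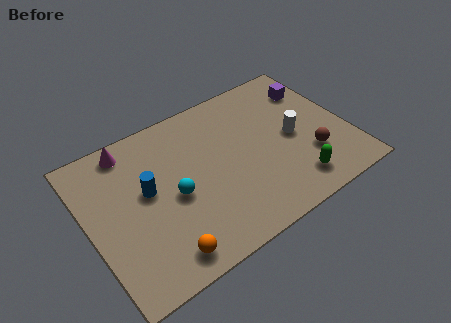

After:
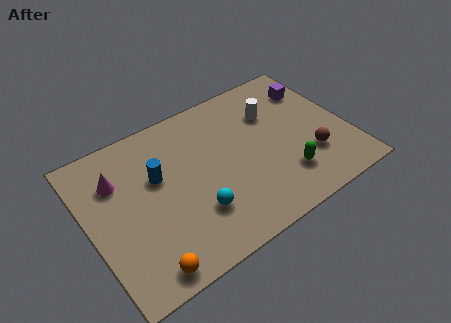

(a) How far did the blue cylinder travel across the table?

0.6

The blue cylinder was near (2.5, 4.1) before and (3.0, 4.5) after, so it travelled √(0.5² + 0.4²) ≈ 0.6 units.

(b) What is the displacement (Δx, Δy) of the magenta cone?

(-0.7, -1.2)

From the two frames, the magenta cone sits at roughly (2.1, 6.4) before and (1.4, 5.2) after.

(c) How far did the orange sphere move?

0.8

The orange sphere moved from about (2.6, 1.0) to (1.8, 0.8), a distance of √(0.8² + 0.2²) ≈ 0.8.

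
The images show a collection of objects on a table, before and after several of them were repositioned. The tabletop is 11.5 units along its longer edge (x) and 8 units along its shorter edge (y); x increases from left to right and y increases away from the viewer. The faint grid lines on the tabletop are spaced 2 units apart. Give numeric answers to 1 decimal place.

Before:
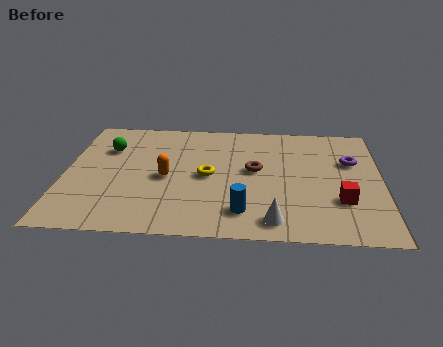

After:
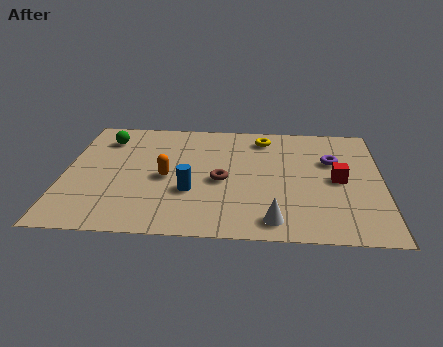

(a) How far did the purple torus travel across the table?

0.7

The purple torus moved from about (10.4, 5.2) to (9.7, 5.2), a distance of √(0.7² + 0.0²) ≈ 0.7.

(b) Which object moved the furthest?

the yellow torus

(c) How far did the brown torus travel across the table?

1.4

The brown torus moved from about (6.9, 4.4) to (5.7, 3.6), a distance of √(1.2² + 0.8²) ≈ 1.4.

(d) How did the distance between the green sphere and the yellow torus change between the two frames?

+1.7

The distance was about 4.1 in the first image and 5.8 in the second, so they moved 1.7 units further apart.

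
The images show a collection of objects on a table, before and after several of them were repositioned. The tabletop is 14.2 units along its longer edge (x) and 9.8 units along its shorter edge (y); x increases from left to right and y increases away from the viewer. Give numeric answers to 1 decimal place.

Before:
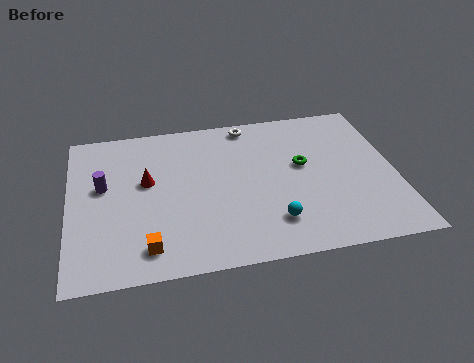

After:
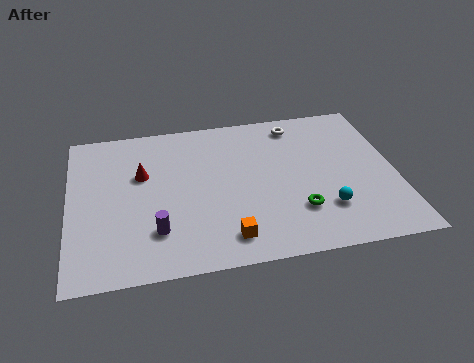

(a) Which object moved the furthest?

the purple cylinder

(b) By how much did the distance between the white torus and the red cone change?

+1.7

The distance was about 5.5 in the first image and 7.2 in the second, so they moved 1.7 units further apart.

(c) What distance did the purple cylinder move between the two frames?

3.9

The purple cylinder moved from about (1.5, 5.7) to (3.7, 2.5), a distance of √(2.2² + 3.2²) ≈ 3.9.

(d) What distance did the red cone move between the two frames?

0.5

From (3.4, 5.7) to (3.2, 6.2), the red cone covered √(0.2² + 0.5²) ≈ 0.5 units.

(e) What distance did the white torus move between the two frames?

2.1

The white torus was near (8.0, 8.8) before and (10.1, 8.4) after, so it travelled √(2.1² + 0.4²) ≈ 2.1 units.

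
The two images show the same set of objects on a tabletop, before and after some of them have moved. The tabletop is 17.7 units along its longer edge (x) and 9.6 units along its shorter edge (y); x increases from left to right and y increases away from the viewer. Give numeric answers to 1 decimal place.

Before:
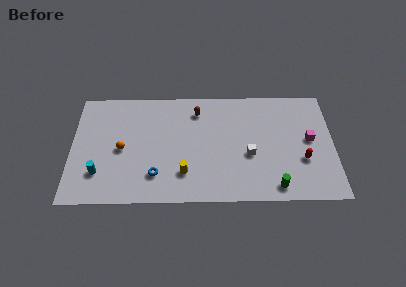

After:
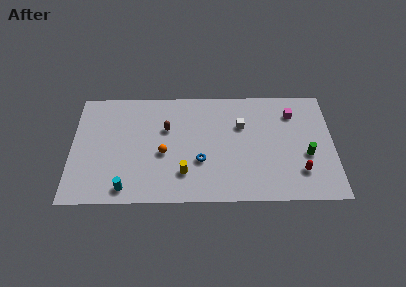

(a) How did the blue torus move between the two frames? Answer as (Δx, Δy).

(3.0, 1.1)

The blue torus started near (5.7, 2.3) and ended near (8.7, 3.4).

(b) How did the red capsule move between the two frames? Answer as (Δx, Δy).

(-0.2, -1.0)

The red capsule started near (15.6, 3.4) and ended near (15.4, 2.4).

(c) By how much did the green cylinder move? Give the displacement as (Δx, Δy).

(2.2, 2.6)

The green cylinder started near (13.7, 1.2) and ended near (15.9, 3.8).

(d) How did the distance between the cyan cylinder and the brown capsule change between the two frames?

-2.7

The distance was about 8.4 in the first image and 5.7 in the second, so they moved 2.7 units closer together.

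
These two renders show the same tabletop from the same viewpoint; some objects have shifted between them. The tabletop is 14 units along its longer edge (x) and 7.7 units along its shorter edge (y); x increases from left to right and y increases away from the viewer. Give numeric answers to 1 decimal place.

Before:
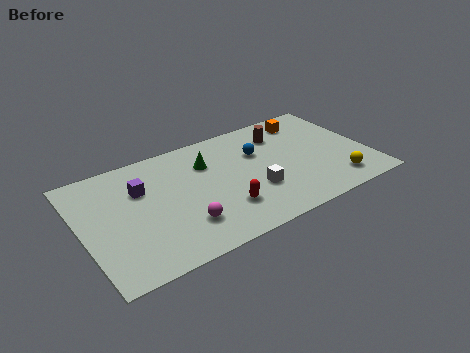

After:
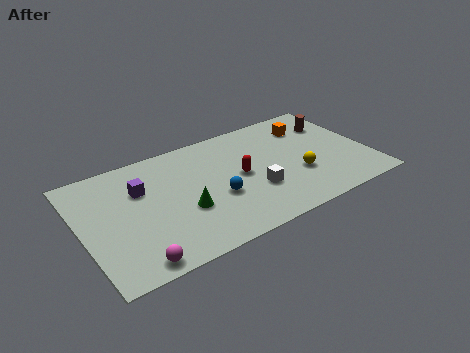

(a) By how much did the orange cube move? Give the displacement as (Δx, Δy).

(0.0, -0.5)

The orange cube was at about (11.5, 6.4) and moved to about (11.5, 5.9).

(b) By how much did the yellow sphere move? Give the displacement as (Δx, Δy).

(-1.7, 1.3)

The yellow sphere started near (12.1, 1.4) and ended near (10.4, 2.7).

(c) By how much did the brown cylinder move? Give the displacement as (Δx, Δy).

(2.6, -0.3)

From the two frames, the brown cylinder sits at roughly (10.1, 5.9) before and (12.7, 5.6) after.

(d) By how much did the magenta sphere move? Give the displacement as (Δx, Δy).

(-2.5, -1.2)

The magenta sphere was at about (4.6, 2.0) and moved to about (2.1, 0.8).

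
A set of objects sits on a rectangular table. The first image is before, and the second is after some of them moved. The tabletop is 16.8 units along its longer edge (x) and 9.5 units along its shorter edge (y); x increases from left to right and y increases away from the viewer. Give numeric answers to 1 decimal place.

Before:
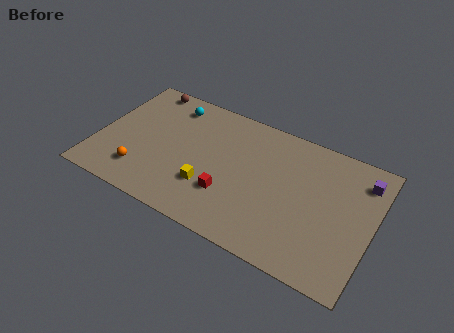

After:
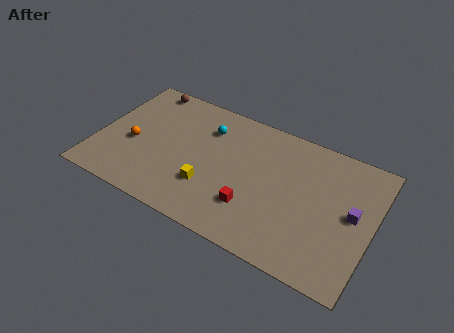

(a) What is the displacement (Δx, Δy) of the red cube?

(1.5, -0.2)

The red cube was at about (8.3, 2.9) and moved to about (9.8, 2.7).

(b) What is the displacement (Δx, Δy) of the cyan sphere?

(2.4, -0.8)

From the two frames, the cyan sphere sits at roughly (4.0, 7.9) before and (6.4, 7.1) after.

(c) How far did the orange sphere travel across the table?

2.1

From (3.0, 2.1) to (2.2, 4.0), the orange sphere covered √(0.8² + 1.9²) ≈ 2.1 units.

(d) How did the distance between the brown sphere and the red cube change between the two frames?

+1.3

They were about 8.3 units apart before and 9.6 after — 1.3 units further apart.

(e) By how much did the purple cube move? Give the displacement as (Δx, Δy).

(-0.3, -2.6)

The purple cube was at about (15.9, 7.6) and moved to about (15.6, 5.0).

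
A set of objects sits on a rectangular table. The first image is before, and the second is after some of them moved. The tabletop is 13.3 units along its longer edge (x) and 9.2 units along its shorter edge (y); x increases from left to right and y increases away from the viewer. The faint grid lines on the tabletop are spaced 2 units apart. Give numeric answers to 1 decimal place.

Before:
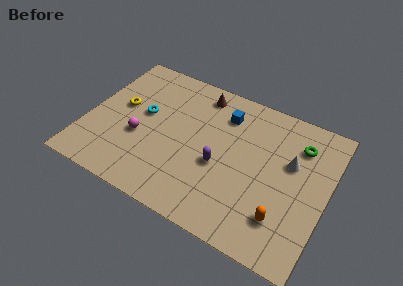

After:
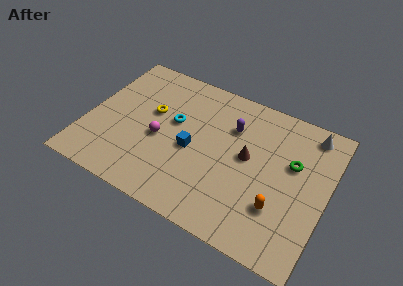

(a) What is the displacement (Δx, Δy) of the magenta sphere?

(1.1, 0.4)

The magenta sphere was at about (3.0, 3.6) and moved to about (4.1, 4.0).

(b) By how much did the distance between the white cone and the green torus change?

+1.1

The distance was about 1.3 in the first image and 2.4 in the second, so they moved 1.1 units further apart.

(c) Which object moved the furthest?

the brown cone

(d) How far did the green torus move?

1.3

From (11.5, 7.0) to (11.3, 5.7), the green torus covered √(0.2² + 1.3²) ≈ 1.3 units.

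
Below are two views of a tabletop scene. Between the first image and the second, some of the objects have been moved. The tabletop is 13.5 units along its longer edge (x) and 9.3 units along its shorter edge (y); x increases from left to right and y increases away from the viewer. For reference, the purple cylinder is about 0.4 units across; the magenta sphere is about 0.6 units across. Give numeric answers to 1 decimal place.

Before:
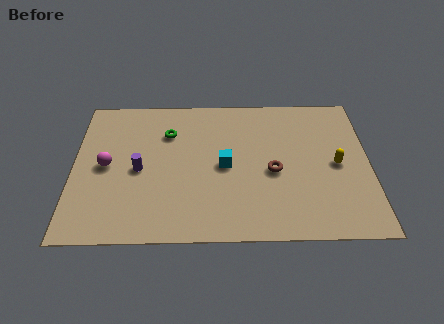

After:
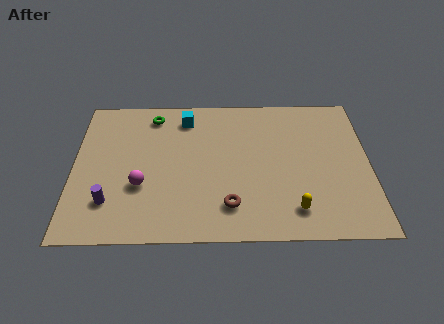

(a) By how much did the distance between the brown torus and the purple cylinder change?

-0.7

The distance was about 6.1 in the first image and 5.4 in the second, so they moved 0.7 units closer together.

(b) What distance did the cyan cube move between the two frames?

3.7

The cyan cube moved from about (6.9, 4.5) to (5.1, 7.7), a distance of √(1.8² + 3.2²) ≈ 3.7.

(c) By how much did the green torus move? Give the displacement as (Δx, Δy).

(-0.7, 1.2)

The green torus started near (4.3, 6.7) and ended near (3.6, 7.9).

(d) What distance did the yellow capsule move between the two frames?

3.4

The yellow capsule moved from about (12.0, 4.5) to (10.0, 1.7), a distance of √(2.0² + 2.8²) ≈ 3.4.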